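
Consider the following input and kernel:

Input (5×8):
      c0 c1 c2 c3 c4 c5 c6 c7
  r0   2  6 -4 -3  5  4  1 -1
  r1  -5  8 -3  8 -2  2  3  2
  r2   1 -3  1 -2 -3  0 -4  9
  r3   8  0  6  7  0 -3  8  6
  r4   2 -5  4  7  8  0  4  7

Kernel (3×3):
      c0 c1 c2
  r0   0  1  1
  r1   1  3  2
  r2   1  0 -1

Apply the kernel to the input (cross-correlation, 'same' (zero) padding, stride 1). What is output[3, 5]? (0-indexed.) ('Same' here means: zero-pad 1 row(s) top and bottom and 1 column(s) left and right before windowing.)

The receptive field on the zero-padded input at this output position is [-3 0 -4 / 0 -3 8 / 8 0 4]. Elementwise product with the kernel and sum: 0·1 + -4·1 + 0·1 + -3·3 + 8·2 + 8·1 + 4·-1.

7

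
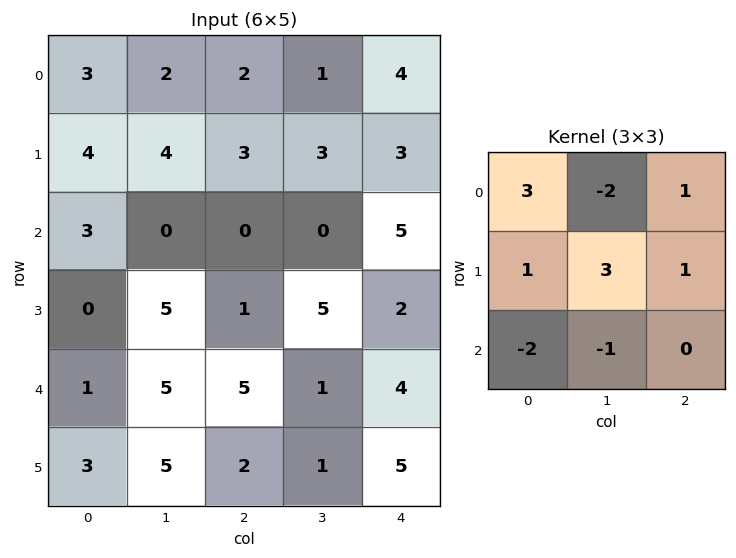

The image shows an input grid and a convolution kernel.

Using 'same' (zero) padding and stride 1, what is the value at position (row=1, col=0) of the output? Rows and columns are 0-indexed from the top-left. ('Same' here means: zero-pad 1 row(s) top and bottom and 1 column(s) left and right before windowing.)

The receptive field on the zero-padded input at this output position is [0 3 2 / 0 4 4 / 0 3 0]. Elementwise product with the kernel and sum: 0·3 + 3·-2 + 2·1 + 0·1 + 4·3 + 4·1 + 0·-2 + 3·-1.

9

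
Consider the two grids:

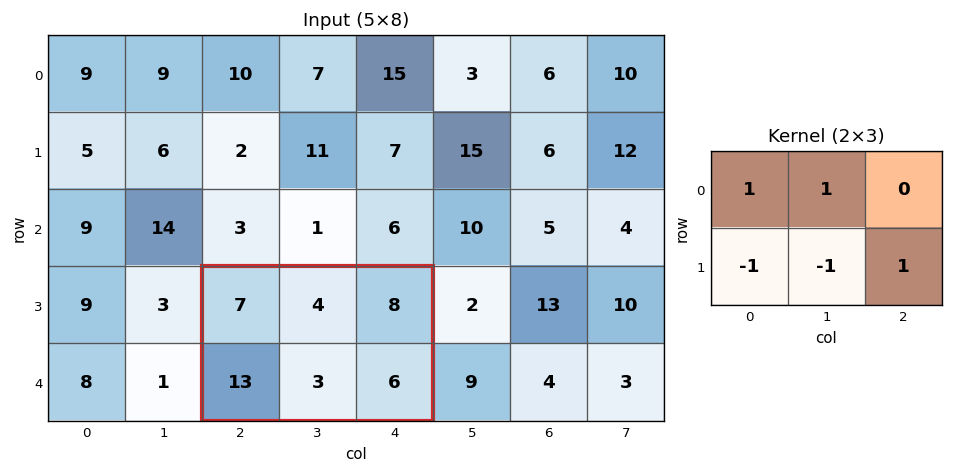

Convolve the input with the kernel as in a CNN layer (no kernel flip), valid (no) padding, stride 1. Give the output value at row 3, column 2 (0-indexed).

1

The receptive field on the input at this output position is [7 4 8 / 13 3 6]. Elementwise product with the kernel and sum: 7·1 + 4·1 + 13·-1 + 3·-1 + 6·1.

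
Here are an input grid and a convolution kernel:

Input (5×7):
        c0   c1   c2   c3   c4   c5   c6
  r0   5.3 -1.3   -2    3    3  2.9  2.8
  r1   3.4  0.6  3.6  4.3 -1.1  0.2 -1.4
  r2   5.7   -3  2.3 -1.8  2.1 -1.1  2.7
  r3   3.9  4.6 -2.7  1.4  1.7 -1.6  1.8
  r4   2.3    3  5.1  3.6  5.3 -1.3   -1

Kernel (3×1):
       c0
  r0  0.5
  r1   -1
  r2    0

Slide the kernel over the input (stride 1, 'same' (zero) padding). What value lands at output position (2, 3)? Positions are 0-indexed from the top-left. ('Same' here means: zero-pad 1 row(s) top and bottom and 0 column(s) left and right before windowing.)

3.95

The receptive field on the zero-padded input at this output position is [4.3 / -1.8 / 1.4]. Elementwise product with the kernel and sum: 4.3·0.5 + -1.8·-1.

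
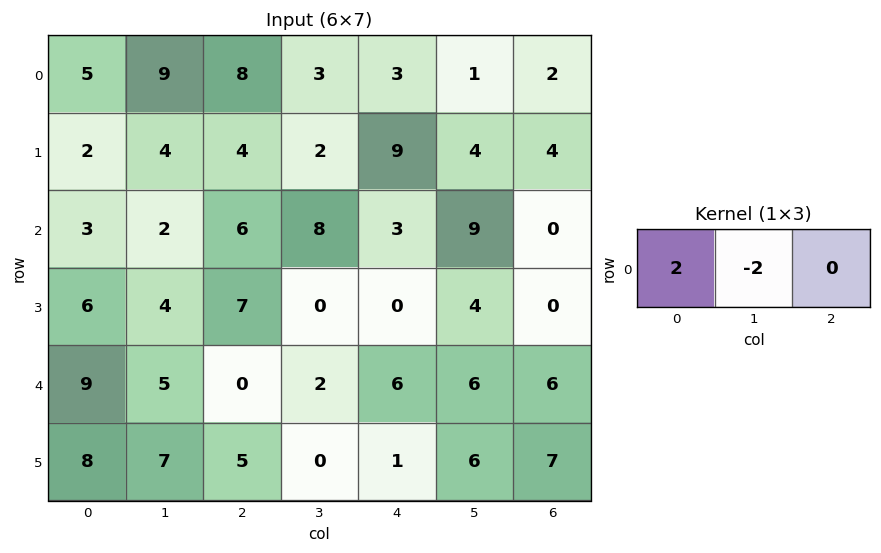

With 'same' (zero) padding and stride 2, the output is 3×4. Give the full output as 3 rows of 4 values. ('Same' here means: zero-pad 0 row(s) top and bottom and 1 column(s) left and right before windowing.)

-10 2 0 -2
-6 -8 10 18
-18 10 -8 0

Output[0,0]: The receptive field on the zero-padded input at this output position is [0 5 9]. Elementwise product with the kernel and sum: 0·2 + 5·-2.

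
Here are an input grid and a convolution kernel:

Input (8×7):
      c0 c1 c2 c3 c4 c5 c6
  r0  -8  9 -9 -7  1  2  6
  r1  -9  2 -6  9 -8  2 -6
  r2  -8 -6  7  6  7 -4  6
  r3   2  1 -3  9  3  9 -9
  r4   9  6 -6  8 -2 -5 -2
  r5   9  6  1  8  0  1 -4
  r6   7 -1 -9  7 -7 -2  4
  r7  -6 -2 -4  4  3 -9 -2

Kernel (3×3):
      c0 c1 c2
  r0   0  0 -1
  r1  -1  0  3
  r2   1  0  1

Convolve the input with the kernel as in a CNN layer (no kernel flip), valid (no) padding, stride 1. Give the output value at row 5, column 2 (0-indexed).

The receptive field on the input at this output position is [1 8 0 / -9 7 -7 / -4 4 3]. Elementwise product with the kernel and sum: 0·-1 + -9·-1 + -7·3 + -4·1 + 3·1.

-13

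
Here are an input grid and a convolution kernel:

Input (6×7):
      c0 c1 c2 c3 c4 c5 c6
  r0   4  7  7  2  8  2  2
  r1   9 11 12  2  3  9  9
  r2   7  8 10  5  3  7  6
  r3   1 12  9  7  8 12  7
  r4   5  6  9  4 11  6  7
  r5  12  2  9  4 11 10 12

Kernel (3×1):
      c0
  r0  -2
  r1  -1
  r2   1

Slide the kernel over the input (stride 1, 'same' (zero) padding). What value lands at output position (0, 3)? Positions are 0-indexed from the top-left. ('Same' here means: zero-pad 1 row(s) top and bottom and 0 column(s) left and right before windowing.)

0

The receptive field on the zero-padded input at this output position is [0 / 2 / 2]. Elementwise product with the kernel and sum: 0·-2 + 2·-1 + 2·1.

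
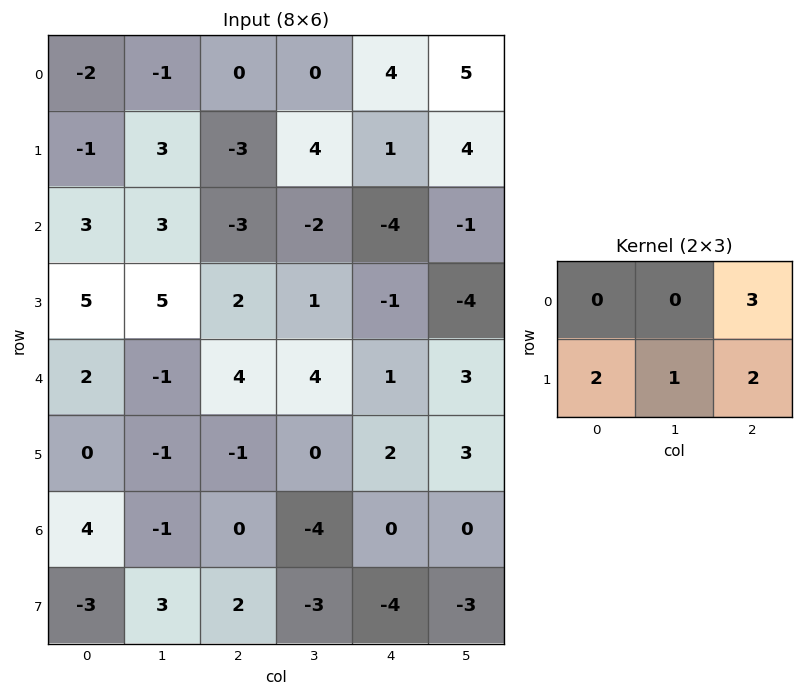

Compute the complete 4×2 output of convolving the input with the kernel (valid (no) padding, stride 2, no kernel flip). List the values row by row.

-5 12
10 -9
9 5
1 -7

Output[0,0]: The receptive field on the input at this output position is [-2 -1 0 / -1 3 -3]. Elementwise product with the kernel and sum: 0·3 + -1·2 + 3·1 + -3·2.
Output[0,1]: The receptive field on the input at this output position is [0 0 4 / -3 4 1]. Elementwise product with the kernel and sum: 4·3 + -3·2 + 4·1 + 1·2.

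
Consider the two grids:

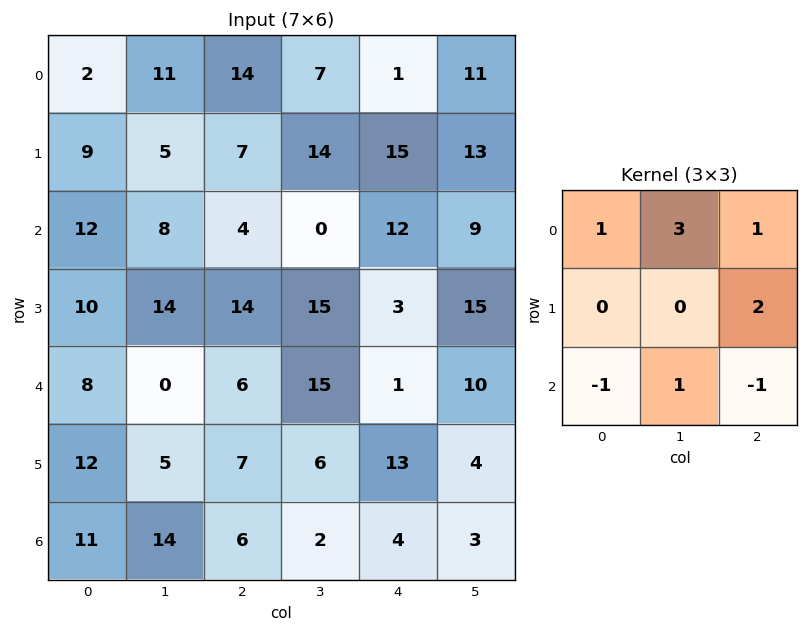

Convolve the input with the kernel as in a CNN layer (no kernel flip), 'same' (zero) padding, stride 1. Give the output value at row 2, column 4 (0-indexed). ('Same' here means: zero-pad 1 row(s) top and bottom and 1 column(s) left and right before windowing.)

63

The receptive field on the zero-padded input at this output position is [14 15 13 / 0 12 9 / 15 3 15]. Elementwise product with the kernel and sum: 14·1 + 15·3 + 13·1 + 9·2 + 15·-1 + 3·1 + 15·-1.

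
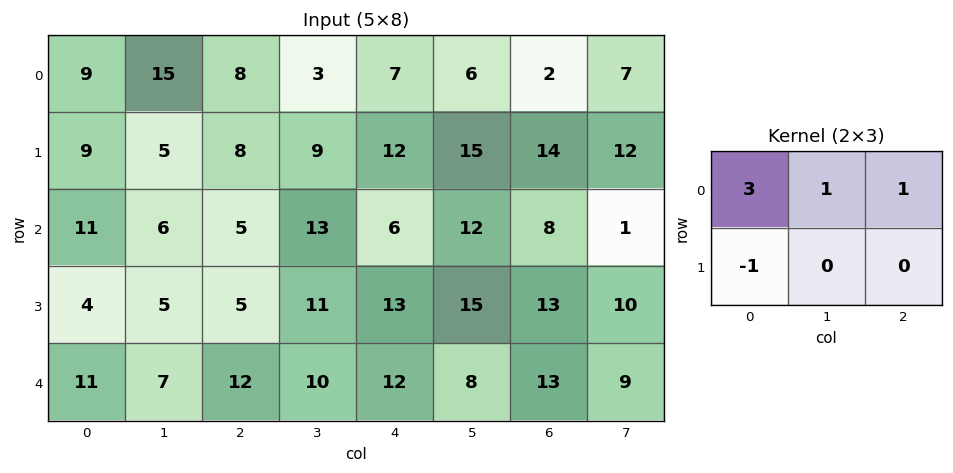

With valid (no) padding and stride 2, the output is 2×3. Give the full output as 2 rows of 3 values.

Output[0,0]: The receptive field on the input at this output position is [9 15 8 / 9 5 8]. Elementwise product with the kernel and sum: 9·3 + 15·1 + 8·1 + 9·-1.

41 26 17
40 29 25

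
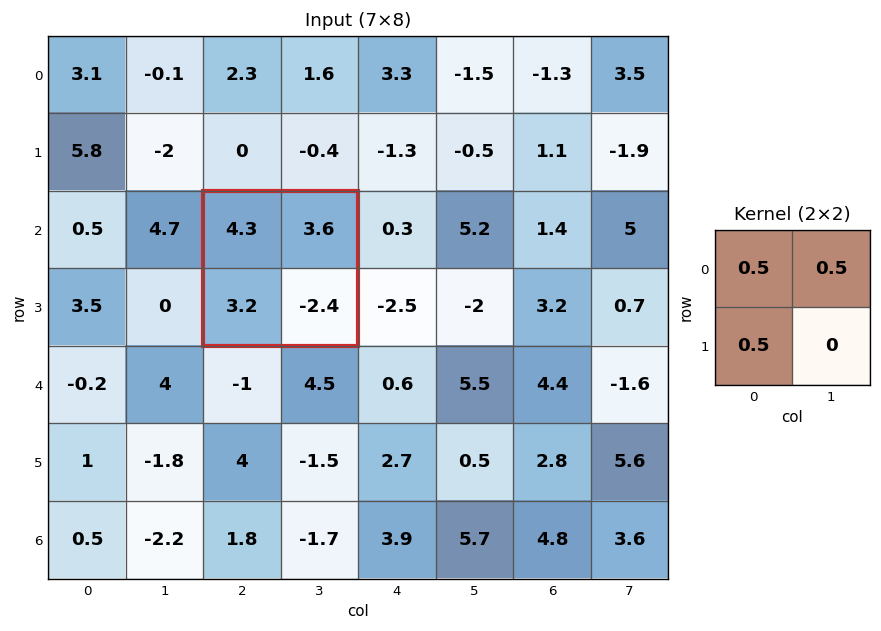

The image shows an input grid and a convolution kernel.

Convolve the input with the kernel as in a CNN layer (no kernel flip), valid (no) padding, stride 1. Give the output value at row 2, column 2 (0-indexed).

5.55

The receptive field on the input at this output position is [4.3 3.6 / 3.2 -2.4]. Elementwise product with the kernel and sum: 4.3·0.5 + 3.6·0.5 + 3.2·0.5.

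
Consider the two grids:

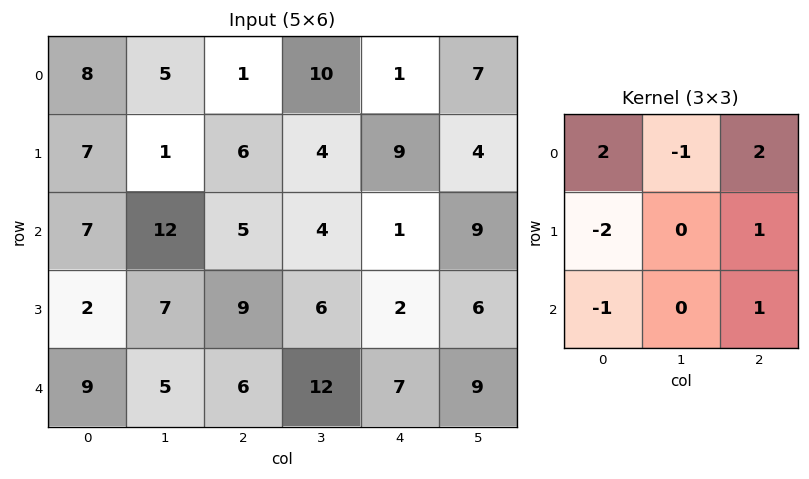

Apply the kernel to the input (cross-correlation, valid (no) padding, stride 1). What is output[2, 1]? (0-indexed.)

The receptive field on the input at this output position is [12 5 4 / 7 9 6 / 5 6 12]. Elementwise product with the kernel and sum: 12·2 + 5·-1 + 4·2 + 7·-2 + 6·1 + 5·-1 + 12·1.

26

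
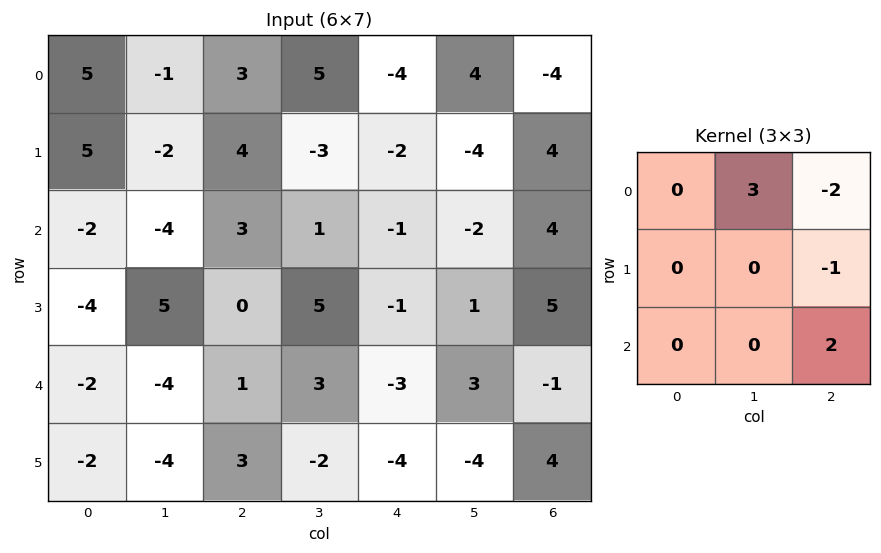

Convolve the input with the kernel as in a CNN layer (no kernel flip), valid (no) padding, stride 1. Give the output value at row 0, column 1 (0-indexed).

4

The receptive field on the input at this output position is [-1 3 5 / -2 4 -3 / -4 3 1]. Elementwise product with the kernel and sum: 3·3 + 5·-2 + -3·-1 + 1·2.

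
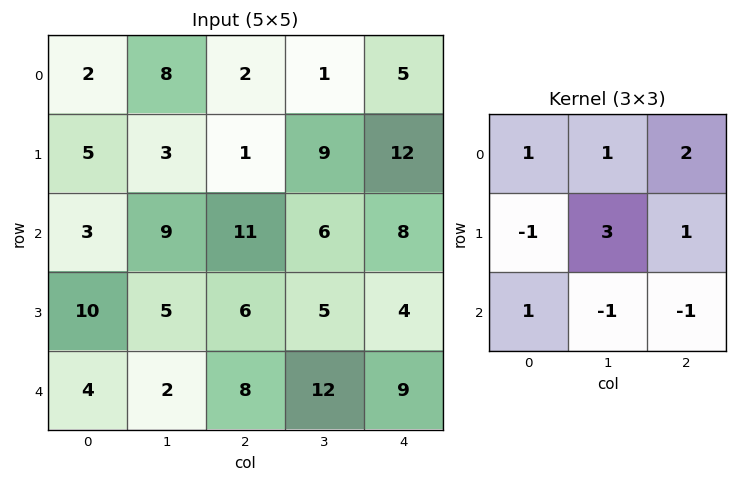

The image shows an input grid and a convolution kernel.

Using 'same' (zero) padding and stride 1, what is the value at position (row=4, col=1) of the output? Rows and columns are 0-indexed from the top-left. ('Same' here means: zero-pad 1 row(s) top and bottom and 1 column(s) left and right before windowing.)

The receptive field on the zero-padded input at this output position is [10 5 6 / 4 2 8 / 0 0 0]. Elementwise product with the kernel and sum: 10·1 + 5·1 + 6·2 + 4·-1 + 2·3 + 8·1 + 0·1 + 0·-1 + 0·-1.

37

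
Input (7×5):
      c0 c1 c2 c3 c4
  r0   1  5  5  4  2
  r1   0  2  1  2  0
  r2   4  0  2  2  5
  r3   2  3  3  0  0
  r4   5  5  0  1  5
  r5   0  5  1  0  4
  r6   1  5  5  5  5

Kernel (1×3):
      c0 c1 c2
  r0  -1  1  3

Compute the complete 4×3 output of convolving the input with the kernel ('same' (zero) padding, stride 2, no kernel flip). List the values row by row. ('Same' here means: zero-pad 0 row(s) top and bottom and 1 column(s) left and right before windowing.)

Output[0,0]: The receptive field on the zero-padded input at this output position is [0 1 5]. Elementwise product with the kernel and sum: 0·-1 + 1·1 + 5·3.

16 12 -2
4 8 3
20 -2 4
16 15 0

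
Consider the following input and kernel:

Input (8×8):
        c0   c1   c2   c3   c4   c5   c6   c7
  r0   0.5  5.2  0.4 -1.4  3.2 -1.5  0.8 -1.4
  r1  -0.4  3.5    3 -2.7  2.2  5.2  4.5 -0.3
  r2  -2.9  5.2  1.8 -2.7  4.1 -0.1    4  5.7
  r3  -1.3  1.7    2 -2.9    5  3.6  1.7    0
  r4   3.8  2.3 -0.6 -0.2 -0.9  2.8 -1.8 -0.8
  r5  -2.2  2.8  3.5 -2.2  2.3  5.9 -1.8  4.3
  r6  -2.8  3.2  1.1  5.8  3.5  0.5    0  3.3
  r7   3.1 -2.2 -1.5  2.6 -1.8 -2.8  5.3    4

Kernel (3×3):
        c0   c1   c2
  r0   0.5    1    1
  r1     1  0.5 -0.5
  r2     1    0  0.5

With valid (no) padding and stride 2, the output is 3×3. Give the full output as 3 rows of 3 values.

3.7 6.4 9.55
7.6 -0.7 10.1
-1.2 2.7 10.2

Output[0,0]: The receptive field on the input at this output position is [0.5 5.2 0.4 / -0.4 3.5 3 / -2.9 5.2 1.8]. Elementwise product with the kernel and sum: 0.5·0.5 + 5.2·1 + 0.4·1 + -0.4·1 + 3.5·0.5 + 3·-0.5 + -2.9·1 + 1.8·0.5.
Output[0,1]: The receptive field on the input at this output position is [0.4 -1.4 3.2 / 3 -2.7 2.2 / 1.8 -2.7 4.1]. Elementwise product with the kernel and sum: 0.4·0.5 + -1.4·1 + 3.2·1 + 3·1 + -2.7·0.5 + 2.2·-0.5 + 1.8·1 + 4.1·0.5.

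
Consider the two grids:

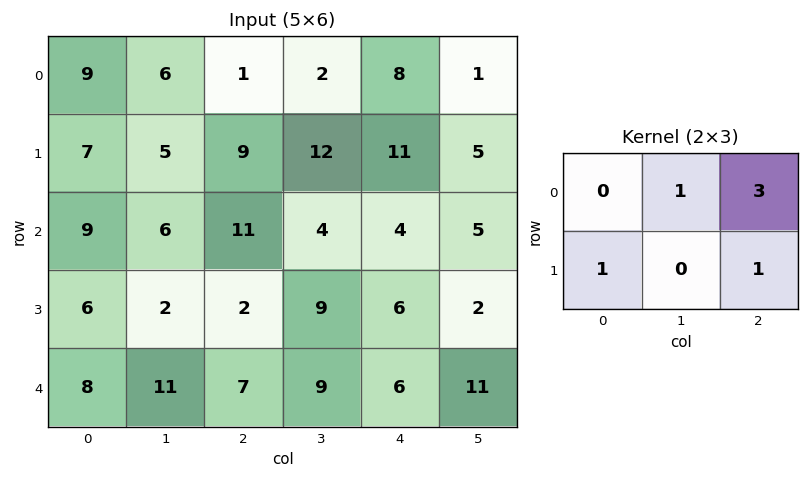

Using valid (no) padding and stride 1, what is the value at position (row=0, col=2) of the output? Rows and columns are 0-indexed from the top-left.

46

The receptive field on the input at this output position is [1 2 8 / 9 12 11]. Elementwise product with the kernel and sum: 2·1 + 8·3 + 9·1 + 11·1.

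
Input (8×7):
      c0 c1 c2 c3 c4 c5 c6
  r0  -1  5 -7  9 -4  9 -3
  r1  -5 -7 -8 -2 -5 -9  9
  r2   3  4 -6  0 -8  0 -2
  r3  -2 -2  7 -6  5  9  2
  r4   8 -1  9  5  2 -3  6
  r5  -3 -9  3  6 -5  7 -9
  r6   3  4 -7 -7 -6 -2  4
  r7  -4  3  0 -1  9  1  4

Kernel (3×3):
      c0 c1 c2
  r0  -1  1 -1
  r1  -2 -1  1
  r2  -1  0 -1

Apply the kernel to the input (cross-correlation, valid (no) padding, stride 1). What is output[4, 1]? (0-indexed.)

29

The receptive field on the input at this output position is [-1 9 5 / -9 3 6 / 4 -7 -7]. Elementwise product with the kernel and sum: -1·-1 + 9·1 + 5·-1 + -9·-2 + 3·-1 + 6·1 + 4·-1 + -7·-1.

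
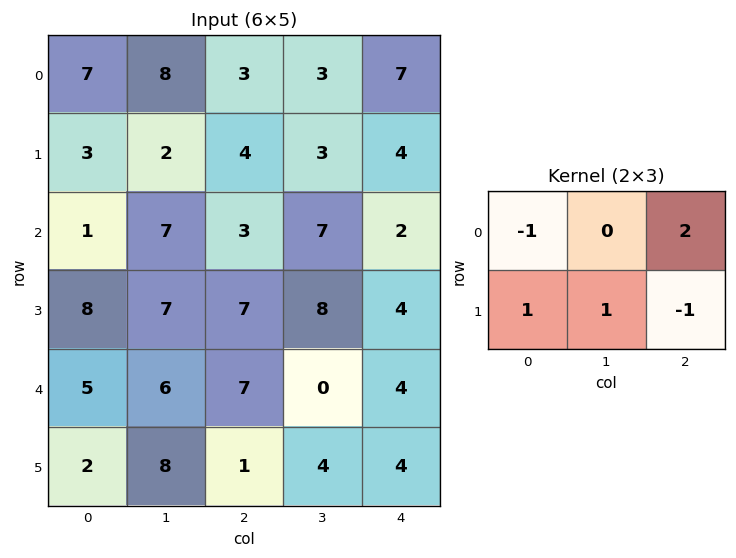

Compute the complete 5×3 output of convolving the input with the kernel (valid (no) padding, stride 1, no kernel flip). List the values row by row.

Output[0,0]: The receptive field on the input at this output position is [7 8 3 / 3 2 4]. Elementwise product with the kernel and sum: 7·-1 + 3·2 + 3·1 + 2·1 + 4·-1.
Output[0,1]: The receptive field on the input at this output position is [8 3 3 / 2 4 3]. Elementwise product with the kernel and sum: 8·-1 + 3·2 + 2·1 + 4·1 + 3·-1.

0 1 14
10 7 12
13 13 12
10 22 4
18 -1 2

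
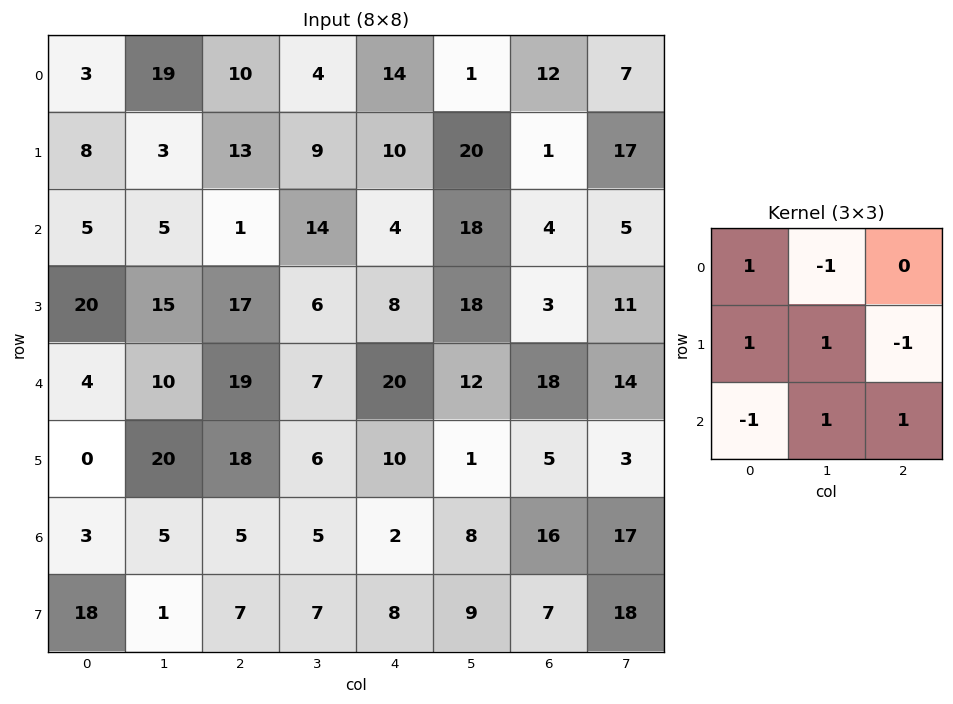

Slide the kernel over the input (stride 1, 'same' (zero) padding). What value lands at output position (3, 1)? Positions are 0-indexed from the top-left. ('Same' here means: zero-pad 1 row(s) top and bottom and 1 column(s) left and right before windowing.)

43

The receptive field on the zero-padded input at this output position is [5 5 1 / 20 15 17 / 4 10 19]. Elementwise product with the kernel and sum: 5·1 + 5·-1 + 20·1 + 15·1 + 17·-1 + 4·-1 + 10·1 + 19·1.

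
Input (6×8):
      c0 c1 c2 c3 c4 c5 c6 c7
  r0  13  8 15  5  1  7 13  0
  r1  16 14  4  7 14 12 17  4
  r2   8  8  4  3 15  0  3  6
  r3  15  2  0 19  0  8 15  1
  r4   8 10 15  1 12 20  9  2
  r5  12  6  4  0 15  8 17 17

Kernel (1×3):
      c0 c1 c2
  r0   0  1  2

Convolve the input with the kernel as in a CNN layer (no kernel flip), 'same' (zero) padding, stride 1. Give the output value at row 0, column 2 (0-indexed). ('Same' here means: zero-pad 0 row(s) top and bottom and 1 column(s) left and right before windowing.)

25

The receptive field on the zero-padded input at this output position is [8 15 5]. Elementwise product with the kernel and sum: 15·1 + 5·2.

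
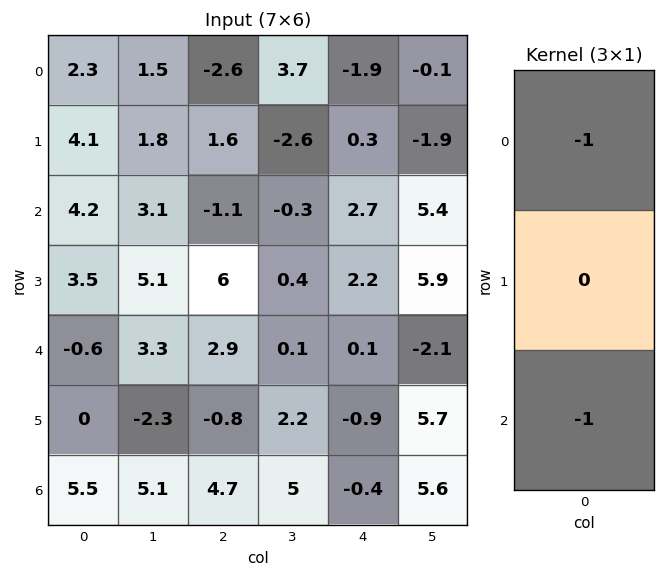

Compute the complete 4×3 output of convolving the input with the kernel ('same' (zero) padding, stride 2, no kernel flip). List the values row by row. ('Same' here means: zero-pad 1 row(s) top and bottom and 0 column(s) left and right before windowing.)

Output[0,0]: The receptive field on the zero-padded input at this output position is [0 / 2.3 / 4.1]. Elementwise product with the kernel and sum: 0·-1 + 4.1·-1.
Output[0,1]: The receptive field on the zero-padded input at this output position is [0 / -2.6 / 1.6]. Elementwise product with the kernel and sum: 0·-1 + 1.6·-1.

-4.1 -1.6 -0.3
-7.6 -7.6 -2.5
-3.5 -5.2 -1.3
0 0.8 0.9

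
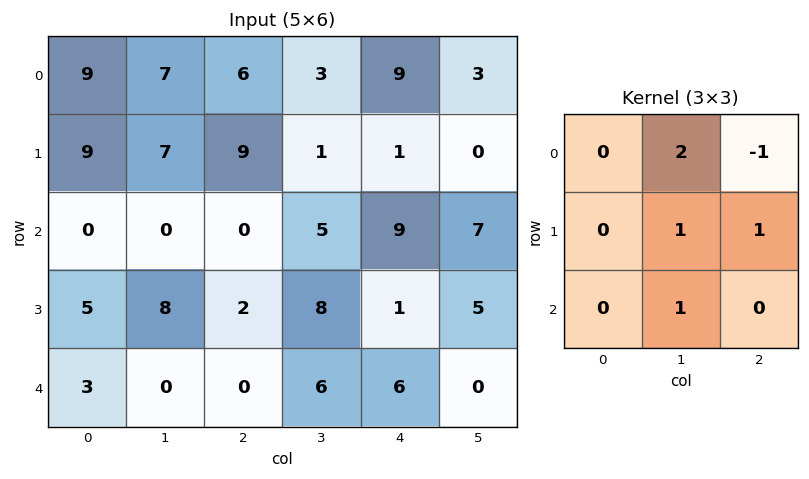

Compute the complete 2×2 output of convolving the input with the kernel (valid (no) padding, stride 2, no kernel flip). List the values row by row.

24 4
10 16

Output[0,0]: The receptive field on the input at this output position is [9 7 6 / 9 7 9 / 0 0 0]. Elementwise product with the kernel and sum: 7·2 + 6·-1 + 7·1 + 9·1 + 0·1.
Output[0,1]: The receptive field on the input at this output position is [6 3 9 / 9 1 1 / 0 5 9]. Elementwise product with the kernel and sum: 3·2 + 9·-1 + 1·1 + 1·1 + 5·1.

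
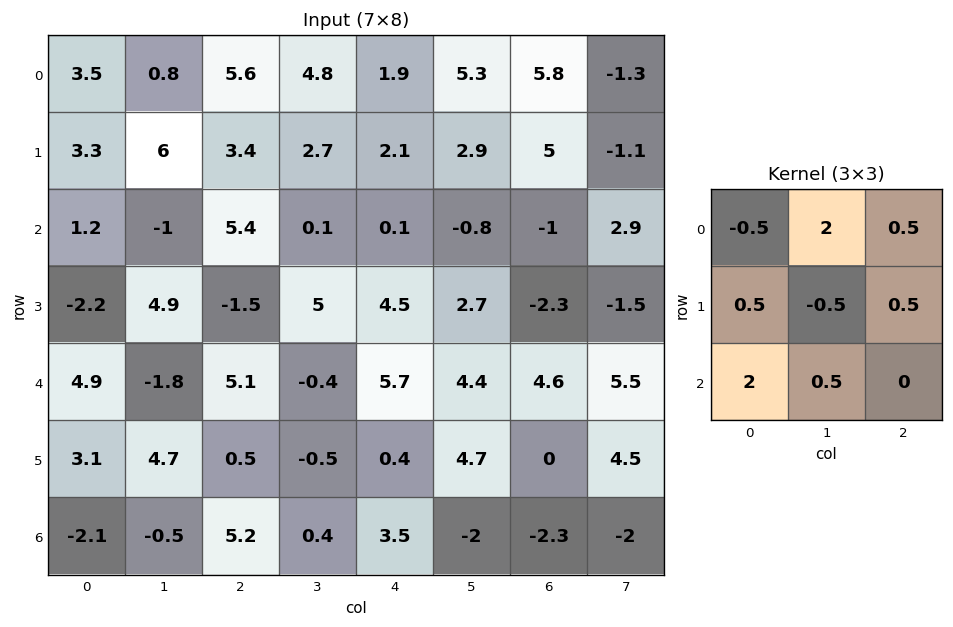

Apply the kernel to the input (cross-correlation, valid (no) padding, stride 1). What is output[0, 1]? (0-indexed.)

The receptive field on the input at this output position is [0.8 5.6 4.8 / 6 3.4 2.7 / -1 5.4 0.1]. Elementwise product with the kernel and sum: 0.8·-0.5 + 5.6·2 + 4.8·0.5 + 6·0.5 + 3.4·-0.5 + 2.7·0.5 + -1·2 + 5.4·0.5.

16.55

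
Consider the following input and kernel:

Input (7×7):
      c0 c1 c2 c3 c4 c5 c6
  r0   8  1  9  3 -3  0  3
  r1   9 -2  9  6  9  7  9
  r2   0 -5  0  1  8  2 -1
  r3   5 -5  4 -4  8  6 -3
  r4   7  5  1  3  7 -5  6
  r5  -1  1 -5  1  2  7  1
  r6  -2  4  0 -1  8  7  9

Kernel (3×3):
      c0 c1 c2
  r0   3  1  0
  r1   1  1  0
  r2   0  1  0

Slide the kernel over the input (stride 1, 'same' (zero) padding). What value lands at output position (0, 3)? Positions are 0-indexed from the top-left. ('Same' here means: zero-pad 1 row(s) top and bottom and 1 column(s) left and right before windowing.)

18

The receptive field on the zero-padded input at this output position is [0 0 0 / 9 3 -3 / 9 6 9]. Elementwise product with the kernel and sum: 0·3 + 0·1 + 9·1 + 3·1 + 6·1.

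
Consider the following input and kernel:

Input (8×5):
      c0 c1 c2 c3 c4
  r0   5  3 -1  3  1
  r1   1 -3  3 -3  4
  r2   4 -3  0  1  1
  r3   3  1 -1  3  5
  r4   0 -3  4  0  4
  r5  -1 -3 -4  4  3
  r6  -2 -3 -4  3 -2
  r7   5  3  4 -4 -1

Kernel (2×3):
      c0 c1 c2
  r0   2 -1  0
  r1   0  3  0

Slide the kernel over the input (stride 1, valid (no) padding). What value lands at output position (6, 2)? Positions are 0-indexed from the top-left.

-23

The receptive field on the input at this output position is [-4 3 -2 / 4 -4 -1]. Elementwise product with the kernel and sum: -4·2 + 3·-1 + -4·3.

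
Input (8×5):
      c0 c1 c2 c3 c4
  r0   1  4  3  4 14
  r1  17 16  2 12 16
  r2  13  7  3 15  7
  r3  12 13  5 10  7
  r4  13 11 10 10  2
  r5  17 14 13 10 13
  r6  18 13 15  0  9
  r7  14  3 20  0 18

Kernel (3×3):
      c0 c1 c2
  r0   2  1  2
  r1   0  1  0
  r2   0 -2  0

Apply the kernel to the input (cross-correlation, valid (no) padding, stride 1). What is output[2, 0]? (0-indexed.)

30

The receptive field on the input at this output position is [13 7 3 / 12 13 5 / 13 11 10]. Elementwise product with the kernel and sum: 13·2 + 7·1 + 3·2 + 13·1 + 11·-2.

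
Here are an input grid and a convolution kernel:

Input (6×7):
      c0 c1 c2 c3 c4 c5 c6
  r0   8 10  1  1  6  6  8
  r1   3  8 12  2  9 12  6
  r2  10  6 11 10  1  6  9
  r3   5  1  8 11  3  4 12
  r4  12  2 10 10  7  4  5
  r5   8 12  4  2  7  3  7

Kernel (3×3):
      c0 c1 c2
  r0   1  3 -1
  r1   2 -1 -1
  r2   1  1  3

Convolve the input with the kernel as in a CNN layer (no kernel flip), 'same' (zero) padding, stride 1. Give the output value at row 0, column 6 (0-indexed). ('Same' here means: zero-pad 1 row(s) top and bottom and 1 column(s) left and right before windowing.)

The receptive field on the zero-padded input at this output position is [0 0 0 / 6 8 0 / 12 6 0]. Elementwise product with the kernel and sum: 0·1 + 0·3 + 0·-1 + 6·2 + 8·-1 + 0·-1 + 12·1 + 6·1 + 0·3.

22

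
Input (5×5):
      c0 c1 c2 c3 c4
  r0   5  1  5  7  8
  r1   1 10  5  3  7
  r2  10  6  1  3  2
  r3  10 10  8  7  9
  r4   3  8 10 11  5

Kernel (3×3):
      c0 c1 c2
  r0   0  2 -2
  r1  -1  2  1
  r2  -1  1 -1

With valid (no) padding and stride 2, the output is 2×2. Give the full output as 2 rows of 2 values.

11 6
23 13

Output[0,0]: The receptive field on the input at this output position is [5 1 5 / 1 10 5 / 10 6 1]. Elementwise product with the kernel and sum: 1·2 + 5·-2 + 1·-1 + 10·2 + 5·1 + 10·-1 + 6·1 + 1·-1.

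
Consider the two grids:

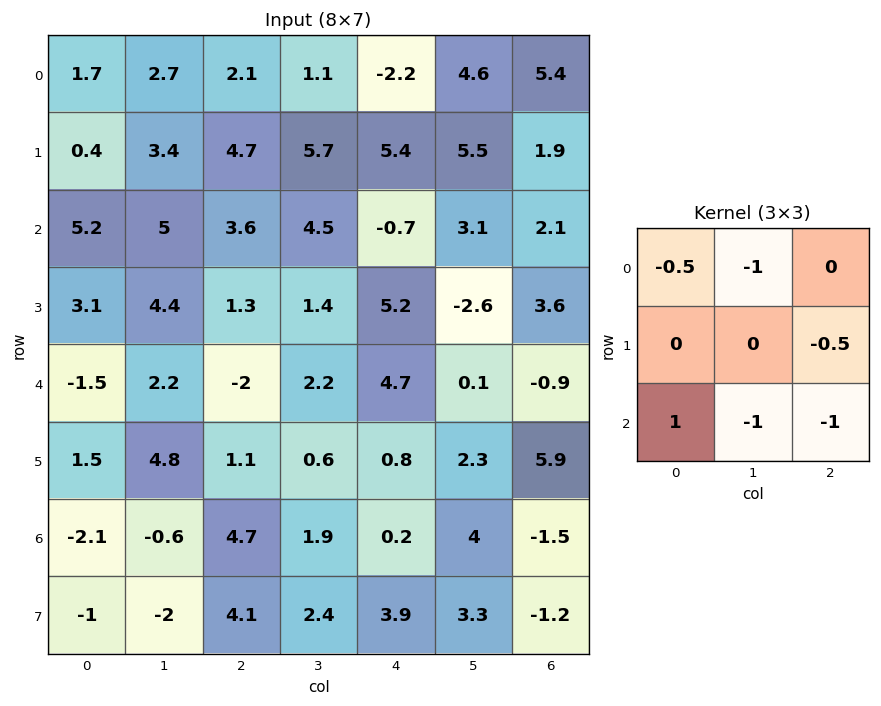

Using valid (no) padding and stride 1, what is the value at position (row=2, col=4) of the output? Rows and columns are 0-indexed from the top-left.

The receptive field on the input at this output position is [-0.7 3.1 2.1 / 5.2 -2.6 3.6 / 4.7 0.1 -0.9]. Elementwise product with the kernel and sum: -0.7·-0.5 + 3.1·-1 + 3.6·-0.5 + 4.7·1 + 0.1·-1 + -0.9·-1.

0.95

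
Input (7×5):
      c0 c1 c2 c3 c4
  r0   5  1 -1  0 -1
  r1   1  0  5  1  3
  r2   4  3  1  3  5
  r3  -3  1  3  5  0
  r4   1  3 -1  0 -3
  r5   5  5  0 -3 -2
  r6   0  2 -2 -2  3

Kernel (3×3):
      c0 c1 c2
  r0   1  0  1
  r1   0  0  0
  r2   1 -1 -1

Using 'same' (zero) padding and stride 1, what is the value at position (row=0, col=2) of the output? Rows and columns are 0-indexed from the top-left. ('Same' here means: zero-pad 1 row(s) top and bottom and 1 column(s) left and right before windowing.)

The receptive field on the zero-padded input at this output position is [0 0 0 / 1 -1 0 / 0 5 1]. Elementwise product with the kernel and sum: 0·1 + 0·1 + 0·1 + 5·-1 + 1·-1.

-6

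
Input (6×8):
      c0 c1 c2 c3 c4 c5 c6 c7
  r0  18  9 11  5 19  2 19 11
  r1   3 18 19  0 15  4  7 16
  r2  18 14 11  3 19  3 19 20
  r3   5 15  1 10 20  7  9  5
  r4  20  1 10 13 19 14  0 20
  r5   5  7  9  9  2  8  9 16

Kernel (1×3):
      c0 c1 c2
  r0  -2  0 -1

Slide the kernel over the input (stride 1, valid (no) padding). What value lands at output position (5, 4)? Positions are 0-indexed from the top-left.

-13

The receptive field on the input at this output position is [2 8 9]. Elementwise product with the kernel and sum: 2·-2 + 9·-1.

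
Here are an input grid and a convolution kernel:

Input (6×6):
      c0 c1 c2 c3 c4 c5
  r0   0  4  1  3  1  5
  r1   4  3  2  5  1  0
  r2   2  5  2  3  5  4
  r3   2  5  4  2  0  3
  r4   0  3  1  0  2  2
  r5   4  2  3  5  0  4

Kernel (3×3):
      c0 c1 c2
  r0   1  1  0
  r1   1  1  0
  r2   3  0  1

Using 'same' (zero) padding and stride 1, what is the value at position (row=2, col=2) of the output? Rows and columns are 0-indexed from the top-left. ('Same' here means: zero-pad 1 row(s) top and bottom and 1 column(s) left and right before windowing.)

29

The receptive field on the zero-padded input at this output position is [3 2 5 / 5 2 3 / 5 4 2]. Elementwise product with the kernel and sum: 3·1 + 2·1 + 5·1 + 2·1 + 5·3 + 2·1.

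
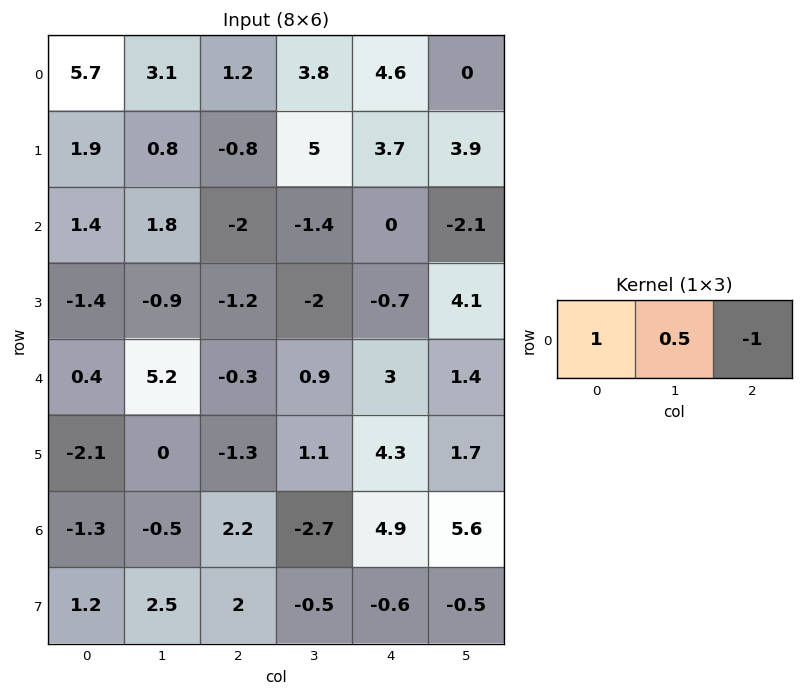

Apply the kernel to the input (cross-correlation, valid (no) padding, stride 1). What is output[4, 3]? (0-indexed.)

The receptive field on the input at this output position is [0.9 3 1.4]. Elementwise product with the kernel and sum: 0.9·1 + 3·0.5 + 1.4·-1.

1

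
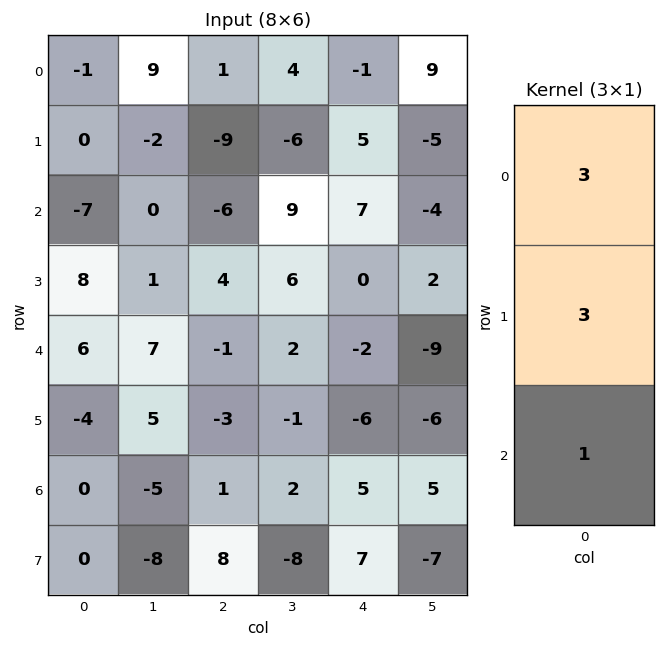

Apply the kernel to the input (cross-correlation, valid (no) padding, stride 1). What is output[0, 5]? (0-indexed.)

The receptive field on the input at this output position is [9 / -5 / -4]. Elementwise product with the kernel and sum: 9·3 + -5·3 + -4·1.

8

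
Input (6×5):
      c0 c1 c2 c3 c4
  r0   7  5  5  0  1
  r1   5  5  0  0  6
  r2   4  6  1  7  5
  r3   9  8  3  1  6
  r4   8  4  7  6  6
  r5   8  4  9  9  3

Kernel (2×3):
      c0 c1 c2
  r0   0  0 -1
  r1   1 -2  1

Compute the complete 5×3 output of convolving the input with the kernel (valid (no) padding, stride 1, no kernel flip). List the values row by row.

Output[0,0]: The receptive field on the input at this output position is [7 5 5 / 5 5 0]. Elementwise product with the kernel and sum: 5·-1 + 5·1 + 5·-2 + 0·1.
Output[0,1]: The receptive field on the input at this output position is [5 5 0 / 5 0 0]. Elementwise product with the kernel and sum: 0·-1 + 5·1 + 0·-2 + 0·1.

-10 5 5
-7 11 -14
-5 -4 2
4 -5 -5
2 -11 -12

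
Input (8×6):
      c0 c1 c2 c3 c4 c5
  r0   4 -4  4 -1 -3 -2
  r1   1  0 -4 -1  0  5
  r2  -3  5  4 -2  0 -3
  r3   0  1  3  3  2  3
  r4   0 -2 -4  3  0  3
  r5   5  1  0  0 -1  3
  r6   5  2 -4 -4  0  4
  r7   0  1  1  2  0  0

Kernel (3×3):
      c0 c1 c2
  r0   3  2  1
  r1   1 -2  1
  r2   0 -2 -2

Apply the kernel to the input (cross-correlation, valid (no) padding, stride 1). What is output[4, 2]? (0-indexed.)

The receptive field on the input at this output position is [-4 3 0 / 0 0 -1 / -4 -4 0]. Elementwise product with the kernel and sum: -4·3 + 3·2 + 0·1 + 0·1 + 0·-2 + -1·1 + -4·-2 + 0·-2.

1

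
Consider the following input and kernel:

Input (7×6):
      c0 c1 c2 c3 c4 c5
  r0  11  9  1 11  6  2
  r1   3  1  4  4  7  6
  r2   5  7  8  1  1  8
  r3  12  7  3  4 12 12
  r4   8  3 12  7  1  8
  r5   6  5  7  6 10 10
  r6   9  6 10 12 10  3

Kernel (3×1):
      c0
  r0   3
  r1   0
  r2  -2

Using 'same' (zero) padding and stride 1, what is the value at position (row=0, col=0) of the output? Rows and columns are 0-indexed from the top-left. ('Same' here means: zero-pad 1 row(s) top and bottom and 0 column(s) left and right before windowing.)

-6

The receptive field on the zero-padded input at this output position is [0 / 11 / 3]. Elementwise product with the kernel and sum: 0·3 + 3·-2.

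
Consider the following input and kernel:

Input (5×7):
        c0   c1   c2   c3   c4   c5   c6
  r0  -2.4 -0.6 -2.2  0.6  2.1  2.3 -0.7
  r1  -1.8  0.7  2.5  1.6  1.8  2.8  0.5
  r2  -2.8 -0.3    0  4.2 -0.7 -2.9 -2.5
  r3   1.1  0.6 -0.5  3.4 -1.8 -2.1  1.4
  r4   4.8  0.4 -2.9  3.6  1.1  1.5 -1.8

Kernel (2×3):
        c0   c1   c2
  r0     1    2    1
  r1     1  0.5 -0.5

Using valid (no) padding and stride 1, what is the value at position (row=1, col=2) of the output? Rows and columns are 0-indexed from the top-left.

The receptive field on the input at this output position is [2.5 1.6 1.8 / 0 4.2 -0.7]. Elementwise product with the kernel and sum: 2.5·1 + 1.6·2 + 1.8·1 + 0·1 + 4.2·0.5 + -0.7·-0.5.

9.95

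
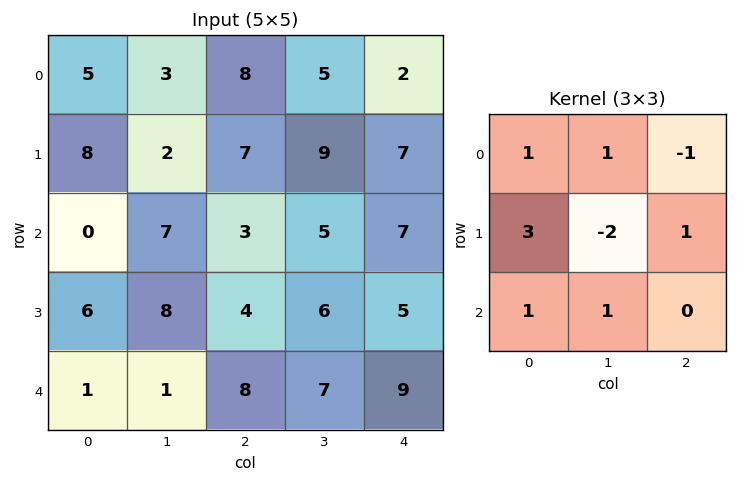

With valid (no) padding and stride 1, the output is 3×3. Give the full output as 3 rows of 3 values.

Output[0,0]: The receptive field on the input at this output position is [5 3 8 / 8 2 7 / 0 7 3]. Elementwise product with the kernel and sum: 5·1 + 3·1 + 8·-1 + 8·3 + 2·-2 + 7·1 + 0·1 + 7·1.
Output[0,1]: The receptive field on the input at this output position is [3 8 5 / 2 7 9 / 7 3 5]. Elementwise product with the kernel and sum: 3·1 + 8·1 + 5·-1 + 2·3 + 7·-2 + 9·1 + 7·1 + 3·1.

34 17 29
6 32 25
12 36 21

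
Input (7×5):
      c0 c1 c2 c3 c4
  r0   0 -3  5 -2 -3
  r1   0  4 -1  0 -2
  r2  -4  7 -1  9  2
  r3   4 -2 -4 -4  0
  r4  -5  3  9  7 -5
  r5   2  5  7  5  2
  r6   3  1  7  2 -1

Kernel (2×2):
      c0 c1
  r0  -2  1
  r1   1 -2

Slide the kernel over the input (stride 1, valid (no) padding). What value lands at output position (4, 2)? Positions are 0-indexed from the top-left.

-14

The receptive field on the input at this output position is [9 7 / 7 5]. Elementwise product with the kernel and sum: 9·-2 + 7·1 + 7·1 + 5·-2.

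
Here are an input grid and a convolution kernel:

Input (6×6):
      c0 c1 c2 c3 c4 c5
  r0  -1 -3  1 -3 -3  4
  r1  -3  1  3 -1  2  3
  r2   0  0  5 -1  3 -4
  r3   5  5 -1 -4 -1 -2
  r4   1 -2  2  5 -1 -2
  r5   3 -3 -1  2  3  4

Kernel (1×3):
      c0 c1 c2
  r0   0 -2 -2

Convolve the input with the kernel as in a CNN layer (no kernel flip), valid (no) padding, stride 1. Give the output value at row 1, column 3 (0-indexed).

-10

The receptive field on the input at this output position is [-1 2 3]. Elementwise product with the kernel and sum: 2·-2 + 3·-2.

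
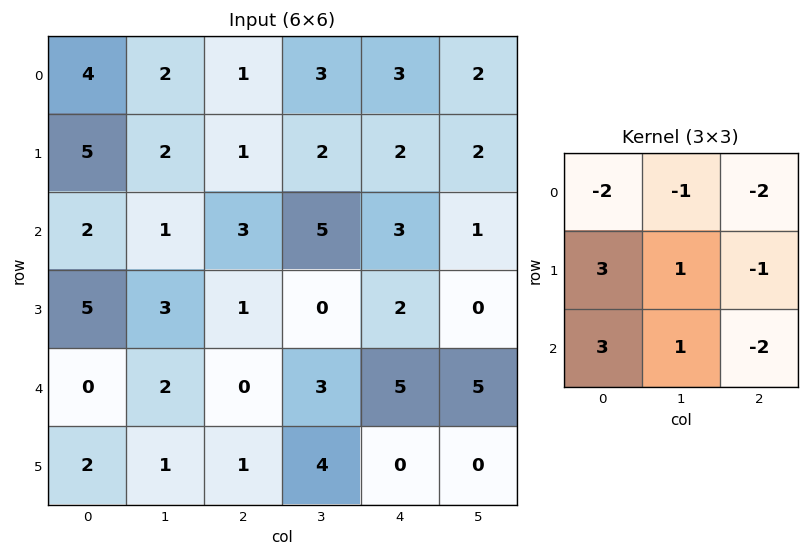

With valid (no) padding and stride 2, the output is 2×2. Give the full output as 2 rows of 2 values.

Output[0,0]: The receptive field on the input at this output position is [4 2 1 / 5 2 1 / 2 1 3]. Elementwise product with the kernel and sum: 4·-2 + 2·-1 + 1·-2 + 5·3 + 2·1 + 1·-1 + 2·3 + 1·1 + 3·-2.
Output[0,1]: The receptive field on the input at this output position is [1 3 3 / 1 2 2 / 3 5 3]. Elementwise product with the kernel and sum: 1·-2 + 3·-1 + 3·-2 + 1·3 + 2·1 + 2·-1 + 3·3 + 5·1 + 3·-2.

5 0
8 -23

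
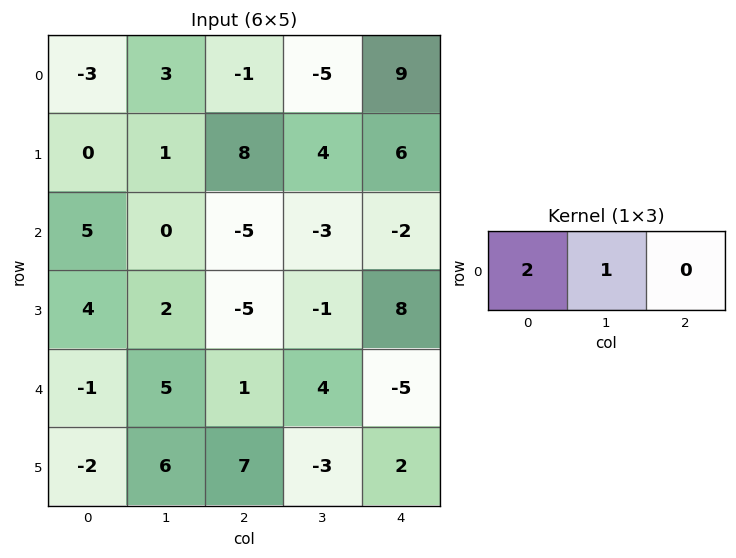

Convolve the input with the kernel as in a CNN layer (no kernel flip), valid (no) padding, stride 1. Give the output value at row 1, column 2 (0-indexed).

The receptive field on the input at this output position is [8 4 6]. Elementwise product with the kernel and sum: 8·2 + 4·1.

20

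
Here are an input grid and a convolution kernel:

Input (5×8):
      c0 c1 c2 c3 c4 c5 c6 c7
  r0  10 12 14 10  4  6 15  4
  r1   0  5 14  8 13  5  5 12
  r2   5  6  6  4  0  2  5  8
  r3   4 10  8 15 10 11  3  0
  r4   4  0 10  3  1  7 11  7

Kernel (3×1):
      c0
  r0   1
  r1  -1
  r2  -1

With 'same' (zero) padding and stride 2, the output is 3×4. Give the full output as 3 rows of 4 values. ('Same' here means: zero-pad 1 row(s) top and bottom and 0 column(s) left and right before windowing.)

-10 -28 -17 -20
-9 0 3 -3
0 -2 9 -8

Output[0,0]: The receptive field on the zero-padded input at this output position is [0 / 10 / 0]. Elementwise product with the kernel and sum: 0·1 + 10·-1 + 0·-1.
Output[0,1]: The receptive field on the zero-padded input at this output position is [0 / 14 / 14]. Elementwise product with the kernel and sum: 0·1 + 14·-1 + 14·-1.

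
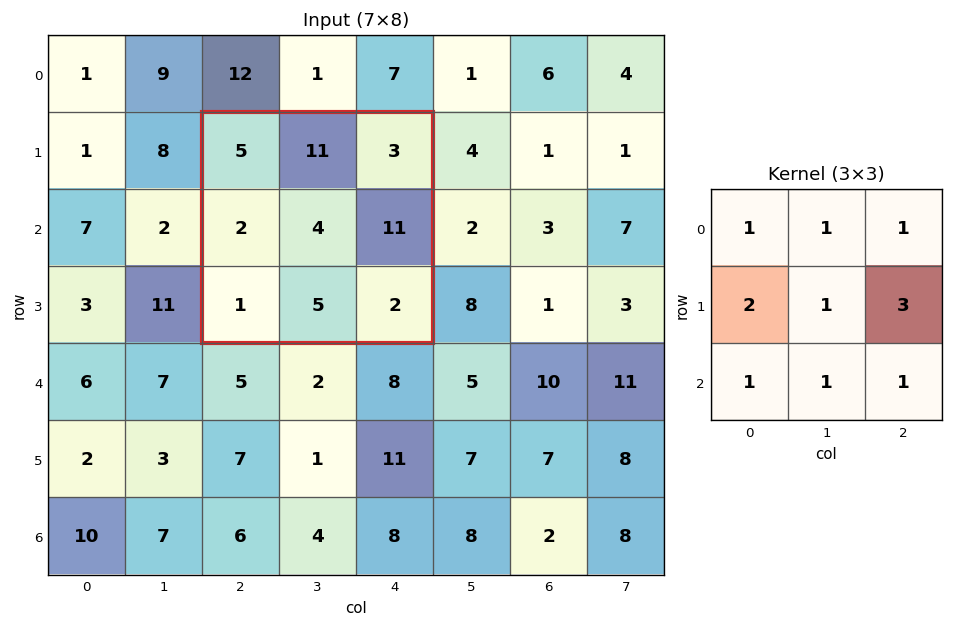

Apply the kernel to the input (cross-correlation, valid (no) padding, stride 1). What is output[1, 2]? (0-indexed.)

68

The receptive field on the input at this output position is [5 11 3 / 2 4 11 / 1 5 2]. Elementwise product with the kernel and sum: 5·1 + 11·1 + 3·1 + 2·2 + 4·1 + 11·3 + 1·1 + 5·1 + 2·1.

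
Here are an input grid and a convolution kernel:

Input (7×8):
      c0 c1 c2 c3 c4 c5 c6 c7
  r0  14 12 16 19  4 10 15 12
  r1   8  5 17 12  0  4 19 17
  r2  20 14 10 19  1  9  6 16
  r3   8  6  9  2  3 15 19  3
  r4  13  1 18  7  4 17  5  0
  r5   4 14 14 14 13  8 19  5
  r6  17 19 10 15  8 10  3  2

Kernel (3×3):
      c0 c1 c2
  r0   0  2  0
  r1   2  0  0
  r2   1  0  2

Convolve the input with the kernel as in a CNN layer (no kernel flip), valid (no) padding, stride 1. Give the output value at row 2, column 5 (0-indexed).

The receptive field on the input at this output position is [9 6 16 / 15 19 3 / 17 5 0]. Elementwise product with the kernel and sum: 6·2 + 15·2 + 17·1 + 0·2.

59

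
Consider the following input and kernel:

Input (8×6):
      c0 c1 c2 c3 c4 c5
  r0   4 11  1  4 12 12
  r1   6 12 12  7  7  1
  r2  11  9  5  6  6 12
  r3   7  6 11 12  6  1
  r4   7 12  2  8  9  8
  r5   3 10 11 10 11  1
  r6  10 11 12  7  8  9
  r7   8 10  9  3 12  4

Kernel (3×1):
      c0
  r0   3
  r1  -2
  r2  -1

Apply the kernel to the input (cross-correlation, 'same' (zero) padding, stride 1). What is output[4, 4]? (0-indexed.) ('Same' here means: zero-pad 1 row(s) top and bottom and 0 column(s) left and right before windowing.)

-11

The receptive field on the zero-padded input at this output position is [6 / 9 / 11]. Elementwise product with the kernel and sum: 6·3 + 9·-2 + 11·-1.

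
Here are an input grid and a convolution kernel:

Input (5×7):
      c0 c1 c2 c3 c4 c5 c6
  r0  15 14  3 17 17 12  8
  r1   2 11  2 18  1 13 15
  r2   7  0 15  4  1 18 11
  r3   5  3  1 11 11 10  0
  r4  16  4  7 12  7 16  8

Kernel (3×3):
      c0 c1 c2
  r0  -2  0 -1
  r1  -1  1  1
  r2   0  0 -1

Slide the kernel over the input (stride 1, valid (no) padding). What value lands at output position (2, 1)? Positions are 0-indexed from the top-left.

The receptive field on the input at this output position is [0 15 4 / 3 1 11 / 4 7 12]. Elementwise product with the kernel and sum: 0·-2 + 4·-1 + 3·-1 + 1·1 + 11·1 + 12·-1.

-7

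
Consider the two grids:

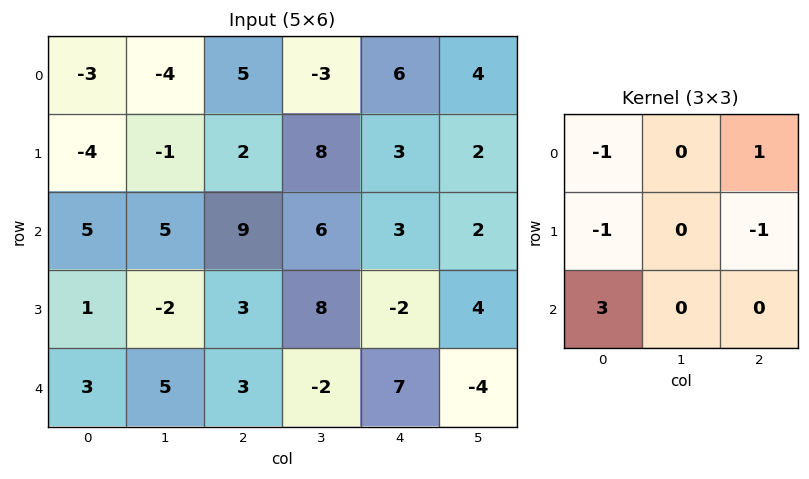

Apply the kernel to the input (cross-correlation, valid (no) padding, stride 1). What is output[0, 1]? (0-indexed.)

The receptive field on the input at this output position is [-4 5 -3 / -1 2 8 / 5 9 6]. Elementwise product with the kernel and sum: -4·-1 + -3·1 + -1·-1 + 8·-1 + 5·3.

9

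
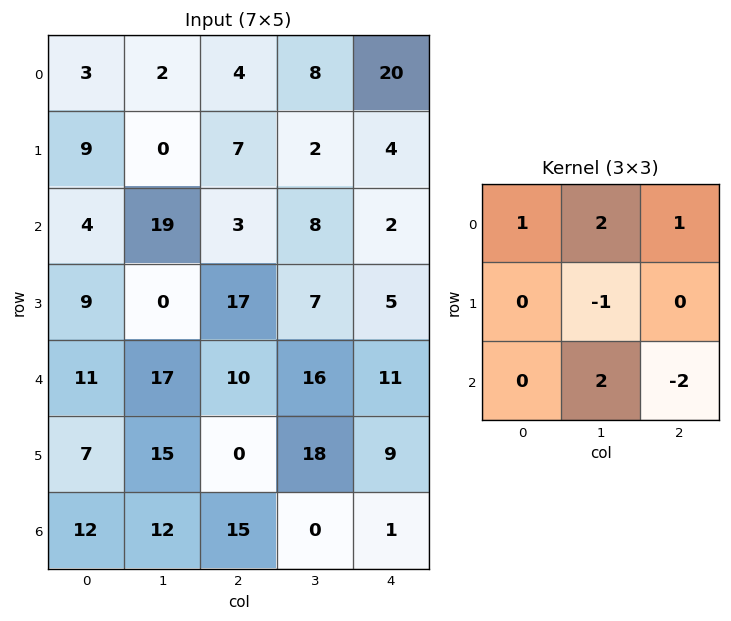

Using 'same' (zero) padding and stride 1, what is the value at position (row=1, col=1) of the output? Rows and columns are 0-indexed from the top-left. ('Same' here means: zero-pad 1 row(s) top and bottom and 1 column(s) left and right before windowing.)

The receptive field on the zero-padded input at this output position is [3 2 4 / 9 0 7 / 4 19 3]. Elementwise product with the kernel and sum: 3·1 + 2·2 + 4·1 + 0·-1 + 19·2 + 3·-2.

43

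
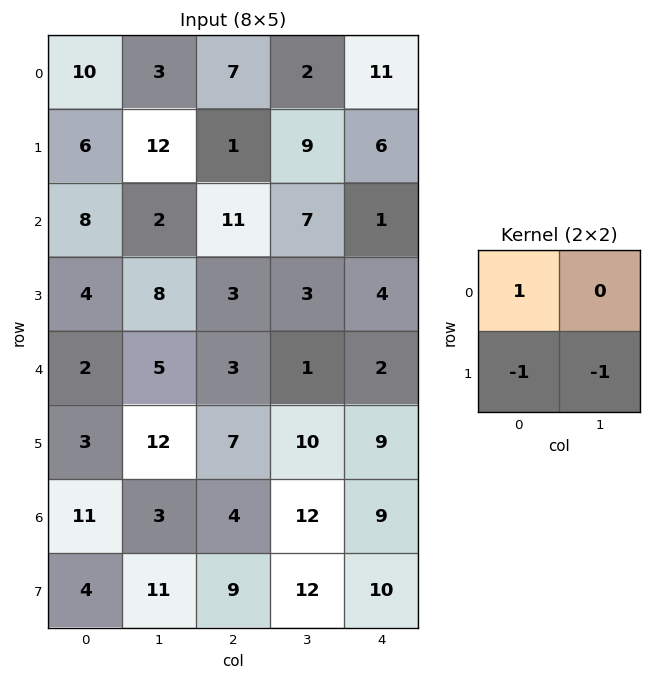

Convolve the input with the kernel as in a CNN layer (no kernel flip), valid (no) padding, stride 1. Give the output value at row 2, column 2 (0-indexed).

The receptive field on the input at this output position is [11 7 / 3 3]. Elementwise product with the kernel and sum: 11·1 + 3·-1 + 3·-1.

5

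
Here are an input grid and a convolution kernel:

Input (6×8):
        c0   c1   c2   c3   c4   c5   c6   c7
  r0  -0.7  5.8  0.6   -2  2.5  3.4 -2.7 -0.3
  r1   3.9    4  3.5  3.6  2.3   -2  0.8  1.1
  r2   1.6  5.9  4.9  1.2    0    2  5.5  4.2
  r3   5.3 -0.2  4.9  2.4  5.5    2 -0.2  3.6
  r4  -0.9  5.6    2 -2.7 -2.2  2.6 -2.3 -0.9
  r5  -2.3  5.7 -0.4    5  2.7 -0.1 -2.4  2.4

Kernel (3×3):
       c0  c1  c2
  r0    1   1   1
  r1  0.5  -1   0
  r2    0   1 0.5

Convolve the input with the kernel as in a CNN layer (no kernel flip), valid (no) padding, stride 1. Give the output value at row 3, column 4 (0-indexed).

2.3

The receptive field on the input at this output position is [5.5 2 -0.2 / -2.2 2.6 -2.3 / 2.7 -0.1 -2.4]. Elementwise product with the kernel and sum: 5.5·1 + 2·1 + -0.2·1 + -2.2·0.5 + 2.6·-1 + -0.1·1 + -2.4·0.5.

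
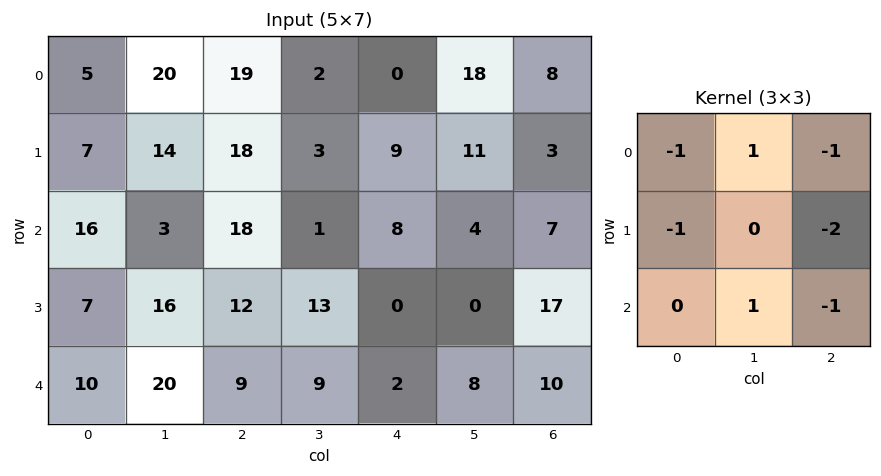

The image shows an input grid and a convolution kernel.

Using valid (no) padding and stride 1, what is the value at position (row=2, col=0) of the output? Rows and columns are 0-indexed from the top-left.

The receptive field on the input at this output position is [16 3 18 / 7 16 12 / 10 20 9]. Elementwise product with the kernel and sum: 16·-1 + 3·1 + 18·-1 + 7·-1 + 12·-2 + 20·1 + 9·-1.

-51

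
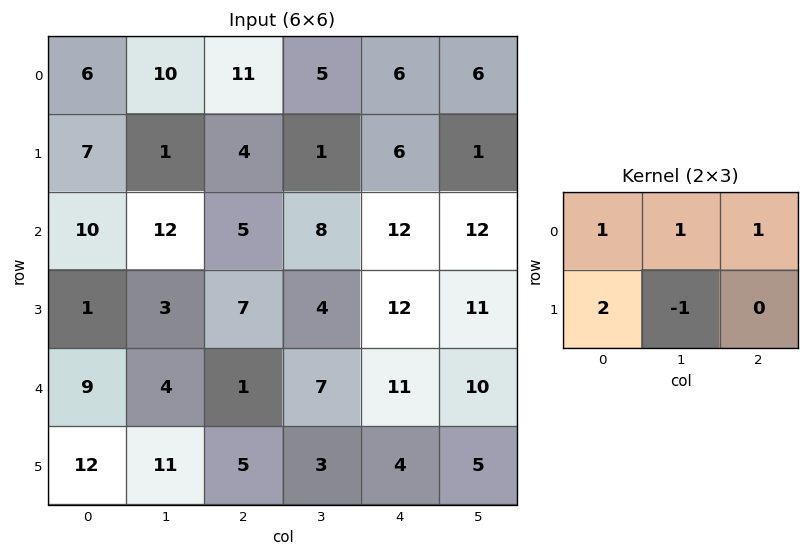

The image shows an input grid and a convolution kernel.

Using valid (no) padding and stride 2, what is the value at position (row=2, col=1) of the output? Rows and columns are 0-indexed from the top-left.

26

The receptive field on the input at this output position is [1 7 11 / 5 3 4]. Elementwise product with the kernel and sum: 1·1 + 7·1 + 11·1 + 5·2 + 3·-1.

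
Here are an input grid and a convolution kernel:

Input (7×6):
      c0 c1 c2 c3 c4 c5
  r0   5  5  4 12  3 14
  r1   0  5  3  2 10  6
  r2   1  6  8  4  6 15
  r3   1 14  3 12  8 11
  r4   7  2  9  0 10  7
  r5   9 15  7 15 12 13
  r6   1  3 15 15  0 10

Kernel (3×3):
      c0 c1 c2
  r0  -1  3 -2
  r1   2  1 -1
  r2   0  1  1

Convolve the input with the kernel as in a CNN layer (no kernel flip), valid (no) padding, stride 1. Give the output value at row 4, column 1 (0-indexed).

The receptive field on the input at this output position is [2 9 0 / 15 7 15 / 3 15 15]. Elementwise product with the kernel and sum: 2·-1 + 9·3 + 0·-2 + 15·2 + 7·1 + 15·-1 + 15·1 + 15·1.

77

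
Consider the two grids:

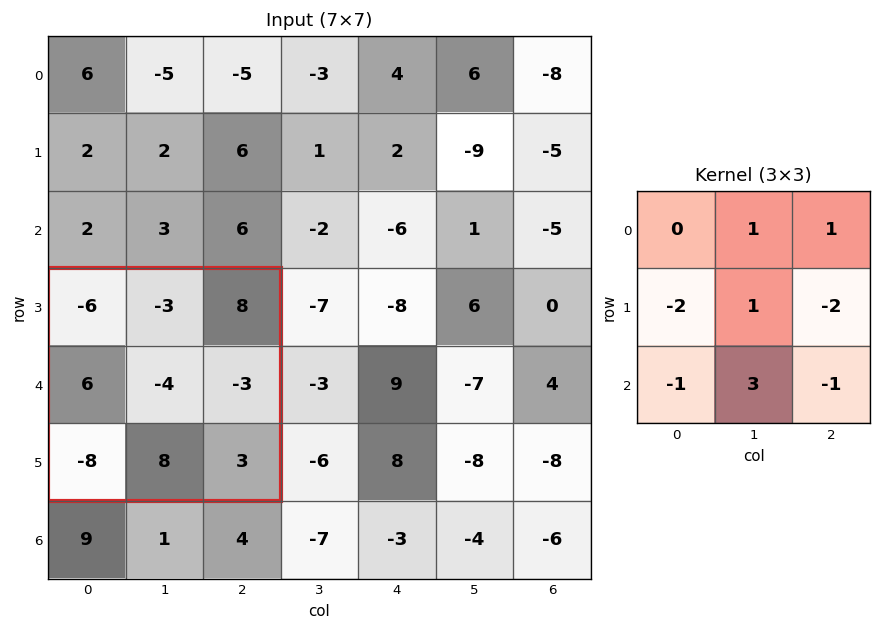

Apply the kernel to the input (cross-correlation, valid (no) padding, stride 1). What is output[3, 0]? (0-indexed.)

24

The receptive field on the input at this output position is [-6 -3 8 / 6 -4 -3 / -8 8 3]. Elementwise product with the kernel and sum: -3·1 + 8·1 + 6·-2 + -4·1 + -3·-2 + -8·-1 + 8·3 + 3·-1.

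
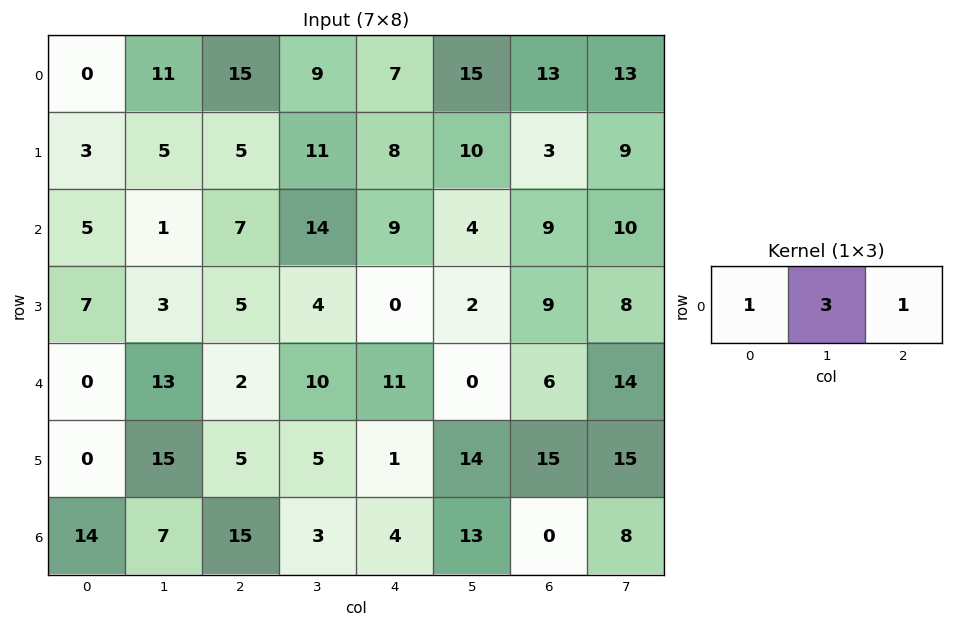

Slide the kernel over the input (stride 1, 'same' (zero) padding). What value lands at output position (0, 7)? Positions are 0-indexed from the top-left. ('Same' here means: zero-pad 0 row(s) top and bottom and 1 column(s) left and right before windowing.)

52

The receptive field on the zero-padded input at this output position is [13 13 0]. Elementwise product with the kernel and sum: 13·1 + 13·3 + 0·1.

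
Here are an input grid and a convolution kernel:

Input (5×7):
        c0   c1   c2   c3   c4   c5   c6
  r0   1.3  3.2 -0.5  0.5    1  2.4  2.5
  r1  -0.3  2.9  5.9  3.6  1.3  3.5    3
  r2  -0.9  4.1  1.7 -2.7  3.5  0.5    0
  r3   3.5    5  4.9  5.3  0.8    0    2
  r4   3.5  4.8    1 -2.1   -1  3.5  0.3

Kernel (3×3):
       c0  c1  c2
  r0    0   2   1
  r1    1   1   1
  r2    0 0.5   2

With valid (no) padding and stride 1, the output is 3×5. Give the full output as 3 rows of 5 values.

Output[0,0]: The receptive field on the input at this output position is [1.3 3.2 -0.5 / -0.3 2.9 5.9 / -0.9 4.1 1.7]. Elementwise product with the kernel and sum: 3.2·2 + -0.5·1 + -0.3·1 + 2.9·1 + 5.9·1 + 4.1·0.5 + 1.7·2.
Output[0,1]: The receptive field on the input at this output position is [3.2 -0.5 0.5 / 2.9 5.9 3.6 / 4.1 1.7 -2.7]. Elementwise product with the kernel and sum: -0.5·2 + 0.5·1 + 2.9·1 + 5.9·1 + 3.6·1 + 1.7·0.5 + -2.7·2.

19.85 7.35 18.45 15.55 15.35
28.9 31.55 15.25 7.8 18
27.7 12.2 6.05 20.1 6.15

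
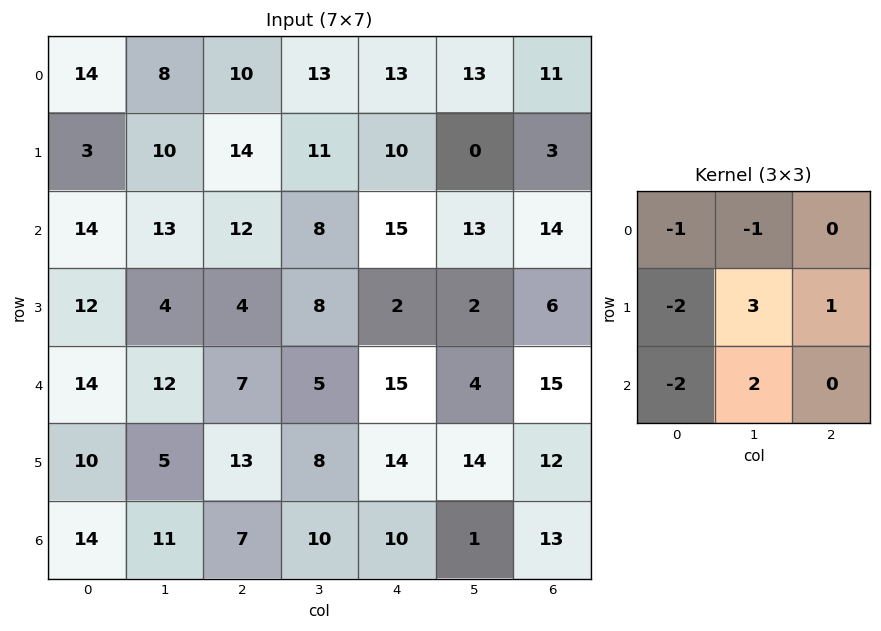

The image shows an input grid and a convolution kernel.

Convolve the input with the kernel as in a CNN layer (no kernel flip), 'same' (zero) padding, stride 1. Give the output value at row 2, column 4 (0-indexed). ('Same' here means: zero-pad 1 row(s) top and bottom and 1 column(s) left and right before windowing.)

The receptive field on the zero-padded input at this output position is [11 10 0 / 8 15 13 / 8 2 2]. Elementwise product with the kernel and sum: 11·-1 + 10·-1 + 8·-2 + 15·3 + 13·1 + 8·-2 + 2·2.

9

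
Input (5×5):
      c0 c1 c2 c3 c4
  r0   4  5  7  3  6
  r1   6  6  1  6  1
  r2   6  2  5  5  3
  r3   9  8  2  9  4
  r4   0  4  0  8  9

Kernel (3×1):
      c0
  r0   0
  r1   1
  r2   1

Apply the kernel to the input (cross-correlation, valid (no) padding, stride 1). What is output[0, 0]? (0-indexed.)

12

The receptive field on the input at this output position is [4 / 6 / 6]. Elementwise product with the kernel and sum: 6·1 + 6·1.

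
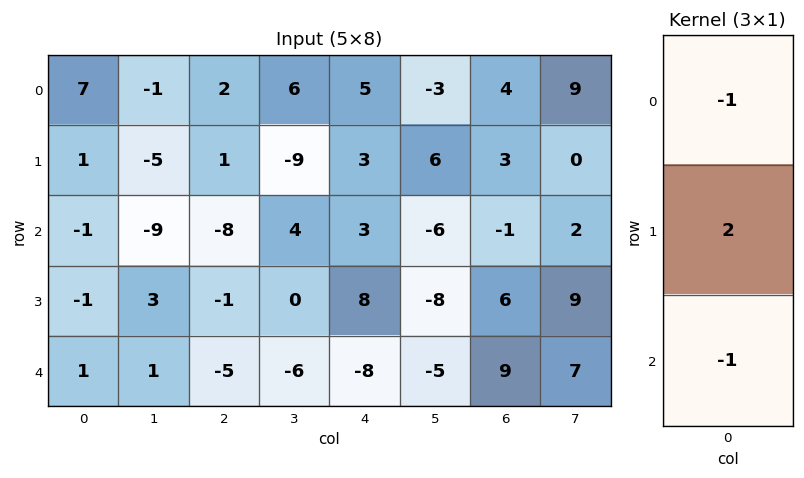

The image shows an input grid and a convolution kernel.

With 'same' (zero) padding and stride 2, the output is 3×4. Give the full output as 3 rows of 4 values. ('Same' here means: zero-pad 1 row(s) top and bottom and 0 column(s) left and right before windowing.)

13 3 7 5
-2 -16 -5 -11
3 -9 -24 12

Output[0,0]: The receptive field on the zero-padded input at this output position is [0 / 7 / 1]. Elementwise product with the kernel and sum: 0·-1 + 7·2 + 1·-1.
Output[0,1]: The receptive field on the zero-padded input at this output position is [0 / 2 / 1]. Elementwise product with the kernel and sum: 0·-1 + 2·2 + 1·-1.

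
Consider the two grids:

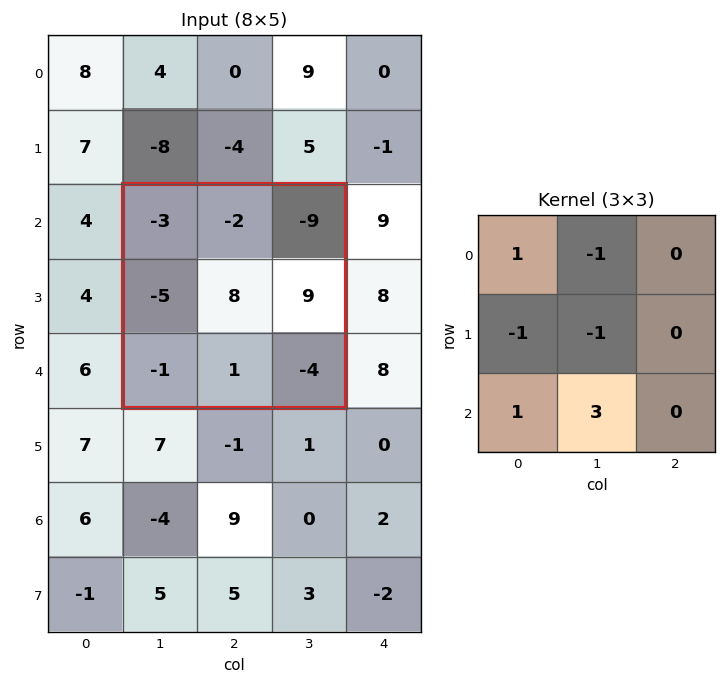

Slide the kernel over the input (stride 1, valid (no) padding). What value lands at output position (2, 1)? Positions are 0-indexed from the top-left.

The receptive field on the input at this output position is [-3 -2 -9 / -5 8 9 / -1 1 -4]. Elementwise product with the kernel and sum: -3·1 + -2·-1 + -5·-1 + 8·-1 + -1·1 + 1·3.

-2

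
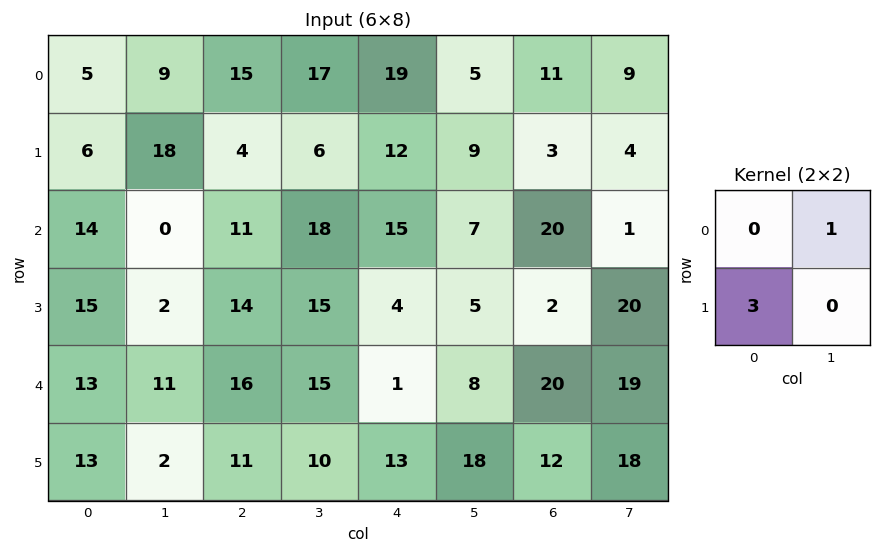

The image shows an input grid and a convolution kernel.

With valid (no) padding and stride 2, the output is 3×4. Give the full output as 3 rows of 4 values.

Output[0,0]: The receptive field on the input at this output position is [5 9 / 6 18]. Elementwise product with the kernel and sum: 9·1 + 6·3.
Output[0,1]: The receptive field on the input at this output position is [15 17 / 4 6]. Elementwise product with the kernel and sum: 17·1 + 4·3.

27 29 41 18
45 60 19 7
50 48 47 55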